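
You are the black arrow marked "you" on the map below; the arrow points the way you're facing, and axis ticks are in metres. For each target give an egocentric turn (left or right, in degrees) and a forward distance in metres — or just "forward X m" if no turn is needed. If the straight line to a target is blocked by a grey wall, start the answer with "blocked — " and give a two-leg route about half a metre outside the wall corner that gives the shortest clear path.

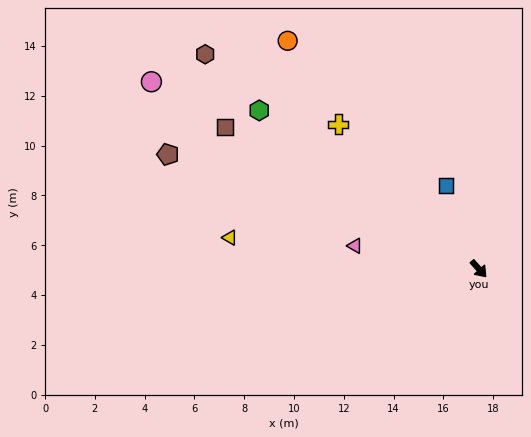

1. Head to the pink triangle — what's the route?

turn right 142°, forward 5.1 m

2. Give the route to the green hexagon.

turn right 168°, forward 10.9 m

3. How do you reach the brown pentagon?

turn right 152°, forward 13.3 m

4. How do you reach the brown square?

turn right 161°, forward 11.7 m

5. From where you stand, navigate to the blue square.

turn left 160°, forward 3.6 m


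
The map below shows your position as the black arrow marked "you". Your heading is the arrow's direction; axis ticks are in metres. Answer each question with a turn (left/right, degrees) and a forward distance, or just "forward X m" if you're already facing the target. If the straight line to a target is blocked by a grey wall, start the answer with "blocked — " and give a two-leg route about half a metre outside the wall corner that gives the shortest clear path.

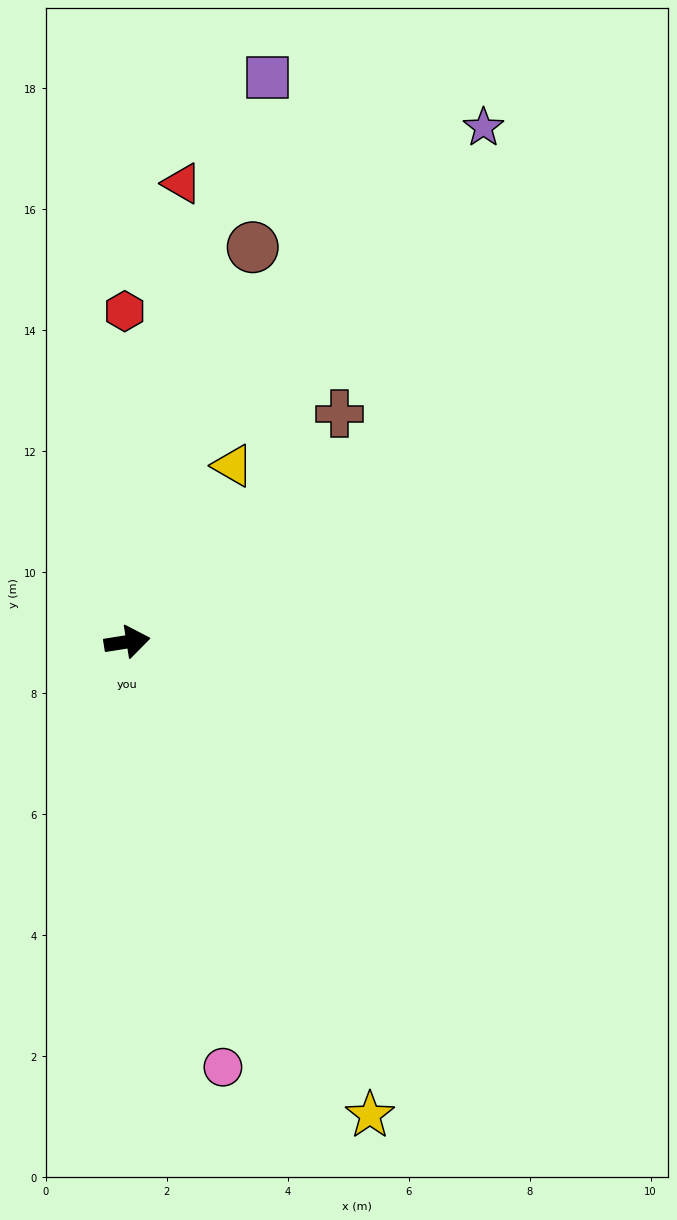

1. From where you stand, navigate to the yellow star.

turn right 72°, forward 8.8 m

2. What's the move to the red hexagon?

turn left 81°, forward 5.5 m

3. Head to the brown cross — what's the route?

turn left 38°, forward 5.2 m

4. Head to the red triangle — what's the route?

turn left 74°, forward 7.6 m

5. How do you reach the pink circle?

turn right 86°, forward 7.2 m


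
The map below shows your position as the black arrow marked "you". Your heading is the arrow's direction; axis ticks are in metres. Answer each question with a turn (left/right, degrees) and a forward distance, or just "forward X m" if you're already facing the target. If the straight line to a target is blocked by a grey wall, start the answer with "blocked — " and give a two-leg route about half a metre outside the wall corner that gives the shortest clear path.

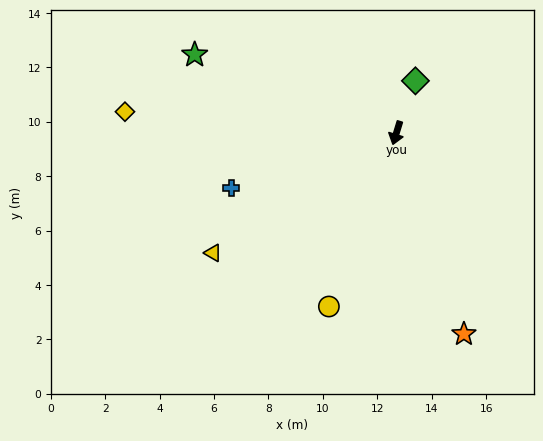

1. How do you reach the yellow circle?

turn right 4°, forward 6.8 m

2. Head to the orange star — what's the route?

turn left 36°, forward 7.8 m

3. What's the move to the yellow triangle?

turn right 40°, forward 8.1 m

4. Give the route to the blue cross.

turn right 55°, forward 6.4 m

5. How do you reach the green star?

turn right 94°, forward 8.0 m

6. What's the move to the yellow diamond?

turn right 77°, forward 10.0 m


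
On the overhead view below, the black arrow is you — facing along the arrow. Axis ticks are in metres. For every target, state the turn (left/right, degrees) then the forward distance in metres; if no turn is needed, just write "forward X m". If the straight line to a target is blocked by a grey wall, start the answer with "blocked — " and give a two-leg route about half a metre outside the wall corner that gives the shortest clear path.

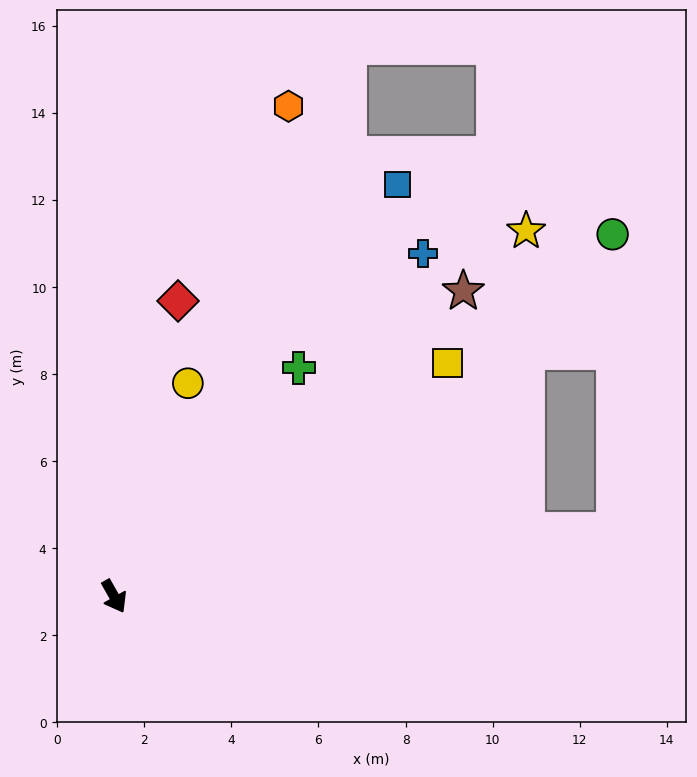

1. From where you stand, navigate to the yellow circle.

turn left 131°, forward 5.2 m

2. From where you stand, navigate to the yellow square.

turn left 96°, forward 9.3 m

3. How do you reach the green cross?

turn left 112°, forward 6.8 m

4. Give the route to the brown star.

turn left 102°, forward 10.7 m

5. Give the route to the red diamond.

turn left 138°, forward 6.9 m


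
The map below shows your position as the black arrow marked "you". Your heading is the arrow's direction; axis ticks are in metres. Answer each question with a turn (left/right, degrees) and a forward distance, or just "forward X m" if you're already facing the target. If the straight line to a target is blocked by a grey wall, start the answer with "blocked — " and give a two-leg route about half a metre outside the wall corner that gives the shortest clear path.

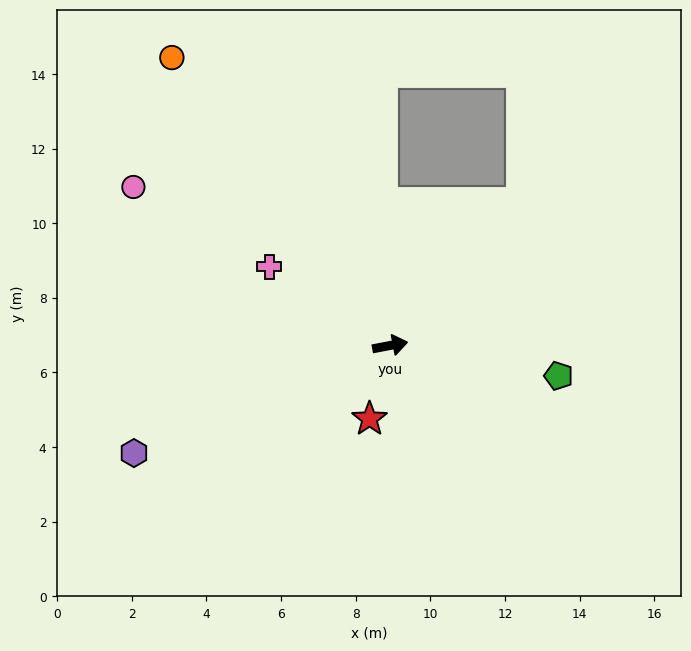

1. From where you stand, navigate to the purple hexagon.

turn right 168°, forward 7.4 m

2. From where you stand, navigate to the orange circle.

turn left 116°, forward 9.7 m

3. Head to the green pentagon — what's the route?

turn right 21°, forward 4.6 m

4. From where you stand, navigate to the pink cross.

turn left 136°, forward 3.9 m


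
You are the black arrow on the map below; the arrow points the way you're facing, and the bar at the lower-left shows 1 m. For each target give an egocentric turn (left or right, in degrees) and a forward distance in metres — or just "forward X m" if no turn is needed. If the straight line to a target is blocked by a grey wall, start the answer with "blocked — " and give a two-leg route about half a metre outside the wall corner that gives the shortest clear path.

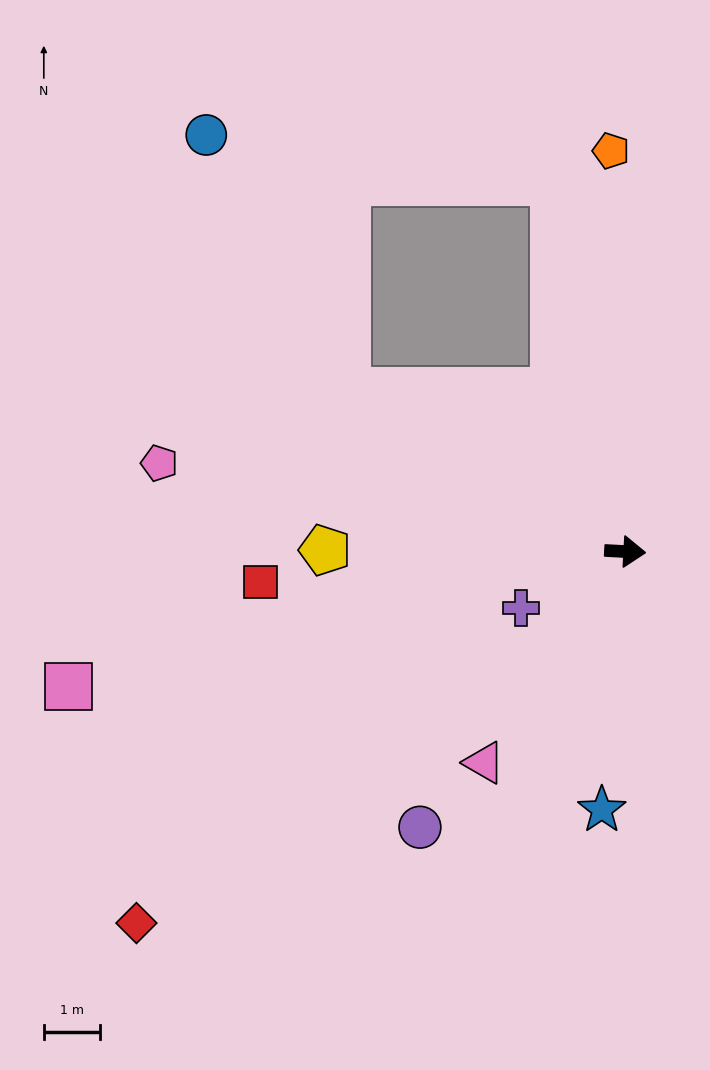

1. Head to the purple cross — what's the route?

turn right 148°, forward 2.1 m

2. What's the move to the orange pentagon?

turn left 95°, forward 7.1 m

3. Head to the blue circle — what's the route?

blocked — turn left 153°, forward 5.7 m, then turn right 31°, forward 5.2 m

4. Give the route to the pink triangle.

turn right 121°, forward 4.5 m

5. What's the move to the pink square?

turn right 163°, forward 10.2 m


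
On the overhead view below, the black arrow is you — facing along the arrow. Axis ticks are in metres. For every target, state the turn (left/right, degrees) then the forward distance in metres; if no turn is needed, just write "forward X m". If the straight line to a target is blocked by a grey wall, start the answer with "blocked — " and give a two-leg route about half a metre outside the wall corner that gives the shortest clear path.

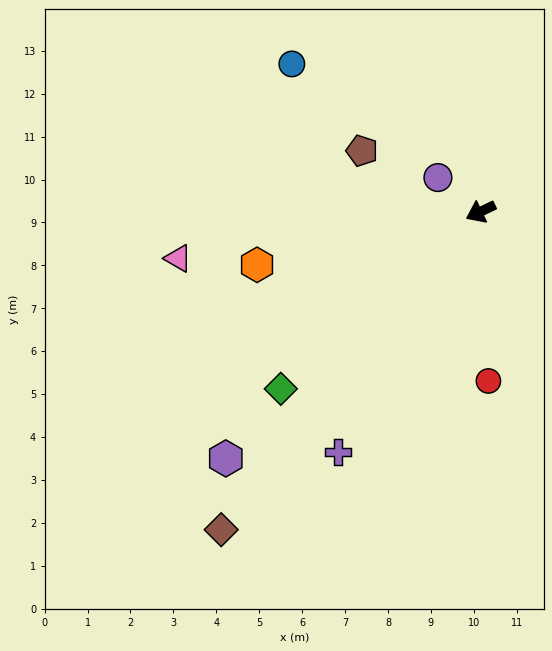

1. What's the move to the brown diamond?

turn left 25°, forward 9.6 m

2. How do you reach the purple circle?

turn right 64°, forward 1.3 m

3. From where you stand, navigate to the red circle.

turn left 67°, forward 4.0 m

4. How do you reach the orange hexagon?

turn right 12°, forward 5.4 m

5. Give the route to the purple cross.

turn left 34°, forward 6.5 m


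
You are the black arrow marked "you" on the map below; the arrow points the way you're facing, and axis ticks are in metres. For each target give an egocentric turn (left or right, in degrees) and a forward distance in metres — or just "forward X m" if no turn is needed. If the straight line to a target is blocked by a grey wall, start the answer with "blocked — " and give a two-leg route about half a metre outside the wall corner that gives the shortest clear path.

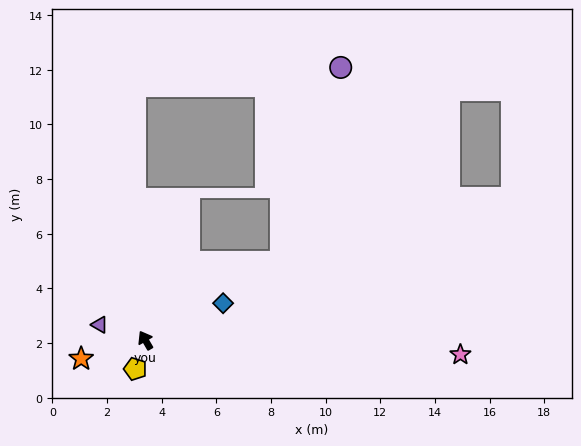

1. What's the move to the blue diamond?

turn right 95°, forward 3.1 m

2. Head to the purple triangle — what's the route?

turn left 41°, forward 1.8 m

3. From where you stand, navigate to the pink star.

turn right 123°, forward 11.5 m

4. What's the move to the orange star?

turn left 76°, forward 2.4 m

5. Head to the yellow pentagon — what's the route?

turn left 130°, forward 1.1 m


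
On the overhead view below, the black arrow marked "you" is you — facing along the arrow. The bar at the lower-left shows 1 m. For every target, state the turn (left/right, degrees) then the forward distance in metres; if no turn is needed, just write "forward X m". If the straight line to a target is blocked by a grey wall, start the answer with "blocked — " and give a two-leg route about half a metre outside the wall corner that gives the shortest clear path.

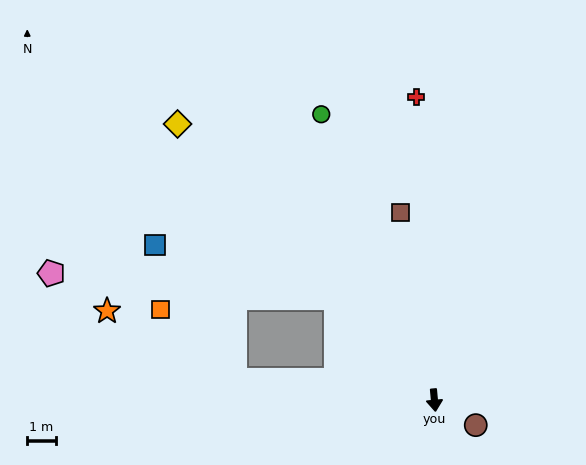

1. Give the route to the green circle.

turn right 164°, forward 10.8 m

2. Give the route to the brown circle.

turn left 54°, forward 1.7 m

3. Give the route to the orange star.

blocked — turn right 101°, forward 7.0 m, then turn right 22°, forward 5.1 m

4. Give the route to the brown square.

turn right 175°, forward 6.7 m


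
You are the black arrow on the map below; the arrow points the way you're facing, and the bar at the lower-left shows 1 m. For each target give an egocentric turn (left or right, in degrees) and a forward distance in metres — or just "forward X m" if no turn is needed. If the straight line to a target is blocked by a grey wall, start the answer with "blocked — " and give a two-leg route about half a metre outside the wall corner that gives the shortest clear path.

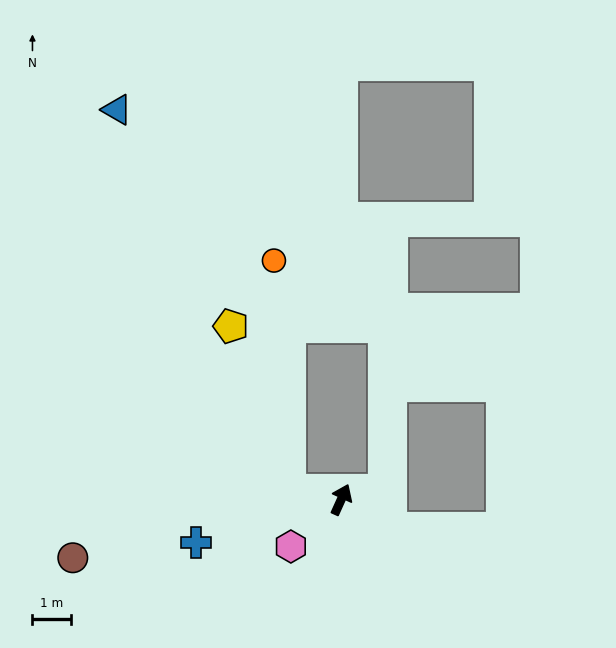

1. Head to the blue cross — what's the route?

turn left 131°, forward 4.0 m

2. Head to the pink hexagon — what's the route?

turn left 157°, forward 1.8 m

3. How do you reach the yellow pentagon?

blocked — turn left 104°, forward 1.4 m, then turn right 60°, forward 4.6 m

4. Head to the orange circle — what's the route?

blocked — turn left 104°, forward 1.4 m, then turn right 76°, forward 6.0 m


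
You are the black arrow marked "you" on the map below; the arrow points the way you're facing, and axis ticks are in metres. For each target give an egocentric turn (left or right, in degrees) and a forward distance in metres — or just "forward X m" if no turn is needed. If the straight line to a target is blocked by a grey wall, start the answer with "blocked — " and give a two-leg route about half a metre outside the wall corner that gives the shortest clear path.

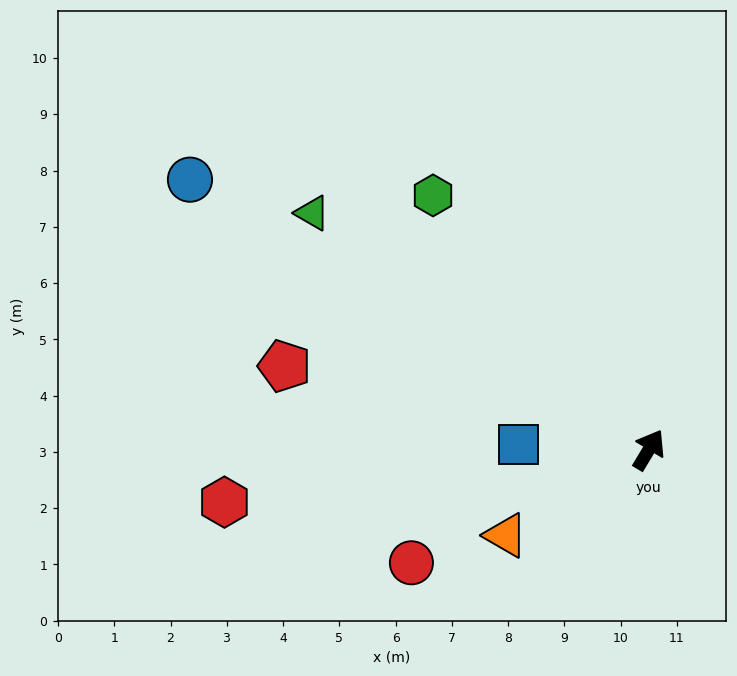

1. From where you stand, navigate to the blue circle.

turn left 91°, forward 9.5 m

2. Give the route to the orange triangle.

turn left 152°, forward 3.0 m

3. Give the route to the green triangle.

turn left 86°, forward 7.3 m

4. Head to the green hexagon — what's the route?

turn left 71°, forward 5.9 m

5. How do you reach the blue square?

turn left 119°, forward 2.3 m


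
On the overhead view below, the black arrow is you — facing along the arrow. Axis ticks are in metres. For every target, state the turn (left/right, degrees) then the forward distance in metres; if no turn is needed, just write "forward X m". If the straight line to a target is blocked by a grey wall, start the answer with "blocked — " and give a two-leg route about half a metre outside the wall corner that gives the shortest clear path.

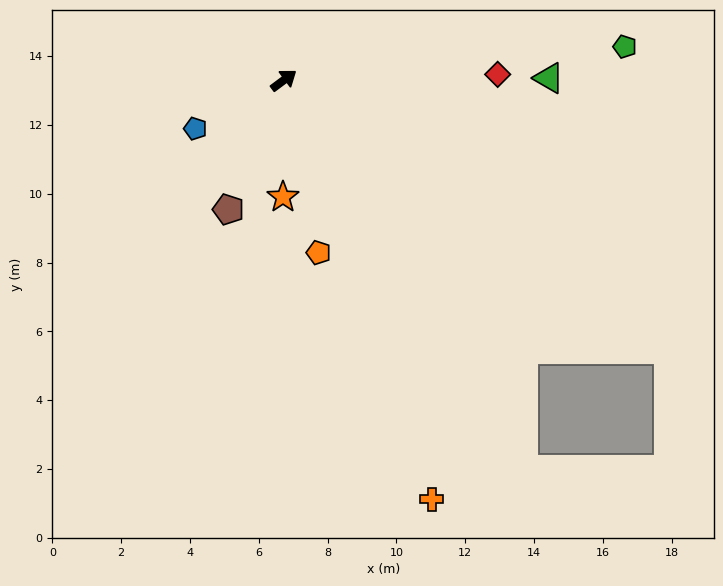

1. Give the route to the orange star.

turn right 127°, forward 3.4 m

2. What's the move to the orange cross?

turn right 107°, forward 12.9 m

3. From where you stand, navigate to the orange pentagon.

turn right 115°, forward 5.1 m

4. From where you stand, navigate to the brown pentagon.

turn right 150°, forward 4.1 m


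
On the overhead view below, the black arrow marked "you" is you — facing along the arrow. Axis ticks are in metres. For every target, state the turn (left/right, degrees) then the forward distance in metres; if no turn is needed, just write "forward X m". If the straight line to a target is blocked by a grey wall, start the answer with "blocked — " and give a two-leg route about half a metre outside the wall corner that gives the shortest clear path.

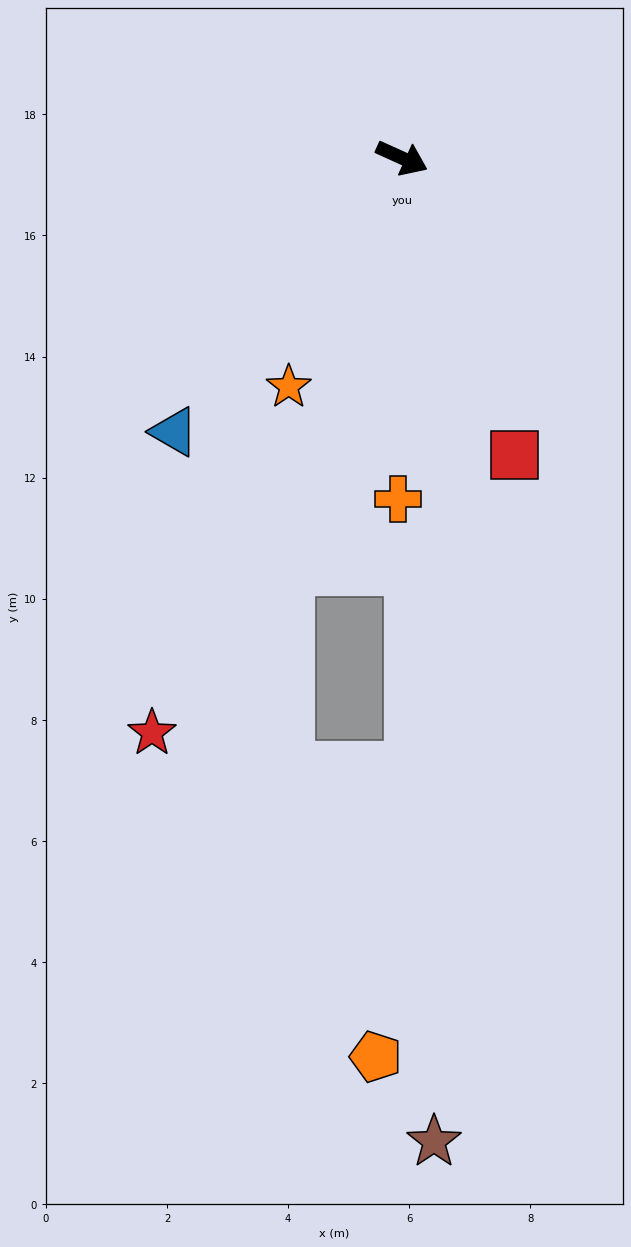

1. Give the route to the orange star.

turn right 92°, forward 4.2 m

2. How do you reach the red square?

turn right 45°, forward 5.2 m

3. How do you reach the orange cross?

turn right 66°, forward 5.6 m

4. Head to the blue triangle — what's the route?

turn right 105°, forward 5.9 m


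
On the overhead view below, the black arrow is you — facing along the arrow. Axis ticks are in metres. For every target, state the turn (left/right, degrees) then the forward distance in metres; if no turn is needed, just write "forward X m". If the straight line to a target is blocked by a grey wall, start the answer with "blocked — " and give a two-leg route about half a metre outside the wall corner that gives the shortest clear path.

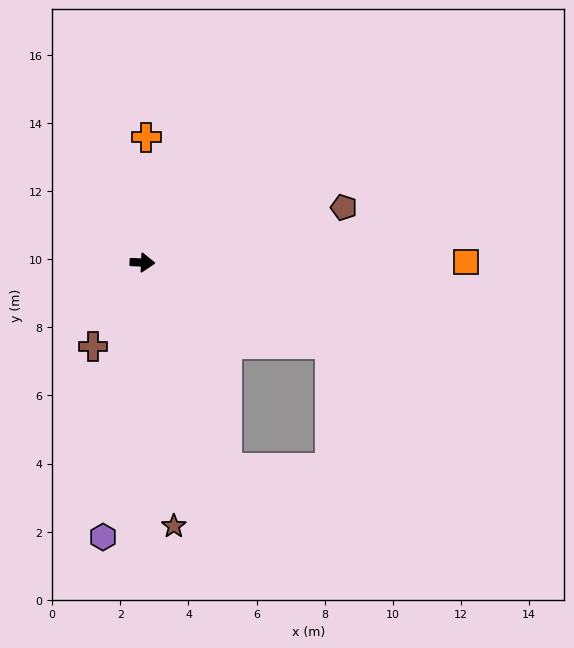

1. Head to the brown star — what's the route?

turn right 81°, forward 7.8 m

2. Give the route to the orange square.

turn left 3°, forward 9.5 m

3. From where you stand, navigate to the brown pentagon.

turn left 18°, forward 6.1 m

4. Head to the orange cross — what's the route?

turn left 91°, forward 3.7 m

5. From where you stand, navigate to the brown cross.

turn right 118°, forward 2.9 m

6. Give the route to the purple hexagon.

turn right 96°, forward 8.1 m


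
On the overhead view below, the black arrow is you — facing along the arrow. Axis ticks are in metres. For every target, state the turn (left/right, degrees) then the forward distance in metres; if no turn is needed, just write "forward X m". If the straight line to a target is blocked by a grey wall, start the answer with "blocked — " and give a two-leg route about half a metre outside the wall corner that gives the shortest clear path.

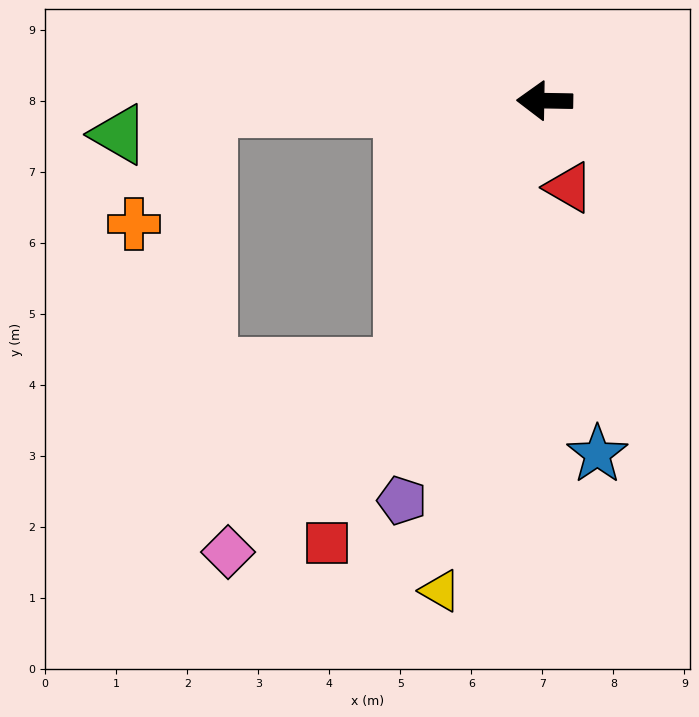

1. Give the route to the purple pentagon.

turn left 71°, forward 6.0 m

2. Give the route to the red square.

turn left 65°, forward 6.9 m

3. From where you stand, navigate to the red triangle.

turn left 107°, forward 1.3 m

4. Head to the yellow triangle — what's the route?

turn left 79°, forward 7.1 m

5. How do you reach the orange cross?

blocked — forward 4.7 m, then turn left 59°, forward 2.0 m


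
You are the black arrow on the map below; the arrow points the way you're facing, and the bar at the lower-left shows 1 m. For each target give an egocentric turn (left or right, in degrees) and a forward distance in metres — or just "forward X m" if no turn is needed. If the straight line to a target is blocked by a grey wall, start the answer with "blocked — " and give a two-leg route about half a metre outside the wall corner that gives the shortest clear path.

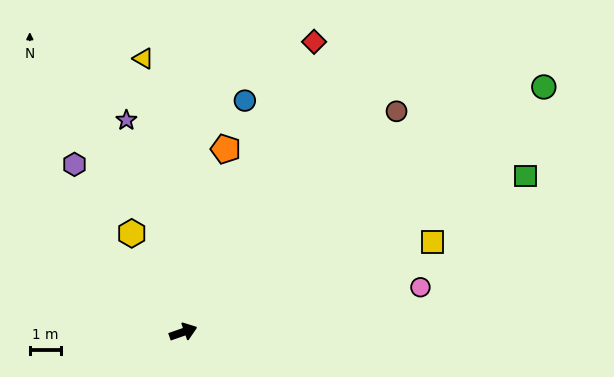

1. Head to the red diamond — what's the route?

turn left 46°, forward 10.1 m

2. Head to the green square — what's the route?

turn left 5°, forward 11.9 m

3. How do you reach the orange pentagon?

turn left 58°, forward 6.0 m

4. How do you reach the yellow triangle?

turn left 79°, forward 8.8 m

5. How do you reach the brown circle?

turn left 27°, forward 9.7 m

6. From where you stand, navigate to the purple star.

turn left 86°, forward 7.0 m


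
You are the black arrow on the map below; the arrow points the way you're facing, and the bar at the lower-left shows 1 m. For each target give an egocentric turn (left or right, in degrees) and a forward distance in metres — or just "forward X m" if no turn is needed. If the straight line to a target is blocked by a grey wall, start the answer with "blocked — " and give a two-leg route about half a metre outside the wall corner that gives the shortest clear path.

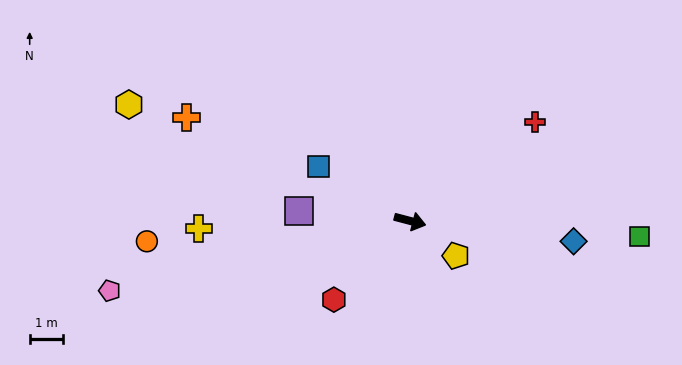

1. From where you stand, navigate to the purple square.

turn right 170°, forward 3.3 m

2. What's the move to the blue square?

turn left 164°, forward 3.2 m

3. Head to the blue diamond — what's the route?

turn left 8°, forward 4.9 m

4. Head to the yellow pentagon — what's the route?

turn right 22°, forward 1.7 m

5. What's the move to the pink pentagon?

turn right 152°, forward 9.1 m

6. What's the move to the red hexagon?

turn right 119°, forward 3.2 m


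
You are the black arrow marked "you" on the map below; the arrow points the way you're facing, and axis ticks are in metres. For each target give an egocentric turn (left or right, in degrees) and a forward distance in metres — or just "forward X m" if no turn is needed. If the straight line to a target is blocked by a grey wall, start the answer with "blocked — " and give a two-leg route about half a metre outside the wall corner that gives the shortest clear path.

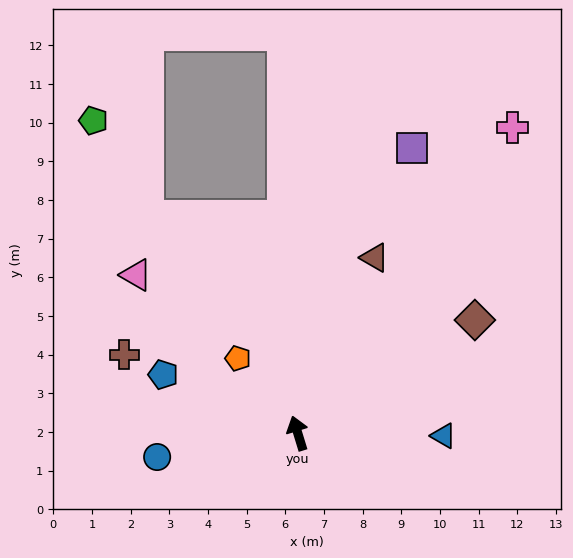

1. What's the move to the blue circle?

turn left 83°, forward 3.7 m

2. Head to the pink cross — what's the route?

turn right 52°, forward 9.7 m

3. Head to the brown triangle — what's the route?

turn right 41°, forward 5.0 m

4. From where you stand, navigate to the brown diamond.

turn right 74°, forward 5.4 m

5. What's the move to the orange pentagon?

turn left 22°, forward 2.5 m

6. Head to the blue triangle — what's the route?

turn right 108°, forward 3.8 m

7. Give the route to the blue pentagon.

turn left 49°, forward 3.8 m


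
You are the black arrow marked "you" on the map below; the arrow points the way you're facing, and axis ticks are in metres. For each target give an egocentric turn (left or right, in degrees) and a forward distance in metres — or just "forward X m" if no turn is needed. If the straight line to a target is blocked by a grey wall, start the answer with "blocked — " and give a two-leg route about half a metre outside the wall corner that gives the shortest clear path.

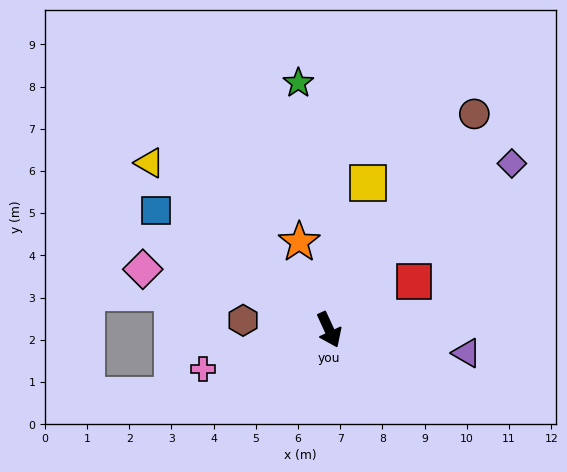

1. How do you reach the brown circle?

turn left 121°, forward 6.2 m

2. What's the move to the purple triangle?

turn left 56°, forward 3.3 m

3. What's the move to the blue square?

turn right 149°, forward 5.0 m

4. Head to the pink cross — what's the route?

turn right 98°, forward 3.1 m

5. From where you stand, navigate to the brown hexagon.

turn right 121°, forward 2.1 m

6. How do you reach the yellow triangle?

turn right 158°, forward 5.8 m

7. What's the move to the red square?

turn left 95°, forward 2.3 m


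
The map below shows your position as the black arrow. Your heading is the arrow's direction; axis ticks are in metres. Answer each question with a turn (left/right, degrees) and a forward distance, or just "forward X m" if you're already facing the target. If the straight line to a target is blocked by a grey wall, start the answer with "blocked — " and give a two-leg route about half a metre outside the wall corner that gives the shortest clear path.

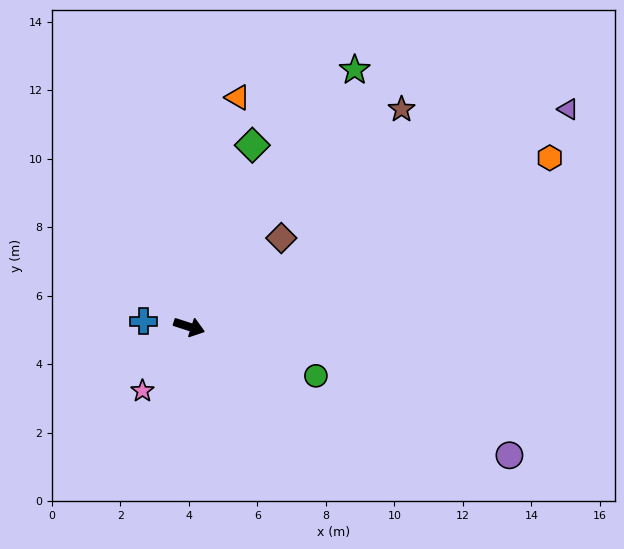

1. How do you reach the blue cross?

turn right 169°, forward 1.3 m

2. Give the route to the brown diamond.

turn left 62°, forward 3.7 m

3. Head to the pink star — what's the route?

turn right 108°, forward 2.3 m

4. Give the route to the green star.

turn left 75°, forward 8.9 m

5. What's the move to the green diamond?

turn left 89°, forward 5.6 m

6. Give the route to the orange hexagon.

turn left 43°, forward 11.6 m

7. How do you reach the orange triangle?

turn left 96°, forward 6.8 m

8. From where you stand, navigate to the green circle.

turn right 3°, forward 4.0 m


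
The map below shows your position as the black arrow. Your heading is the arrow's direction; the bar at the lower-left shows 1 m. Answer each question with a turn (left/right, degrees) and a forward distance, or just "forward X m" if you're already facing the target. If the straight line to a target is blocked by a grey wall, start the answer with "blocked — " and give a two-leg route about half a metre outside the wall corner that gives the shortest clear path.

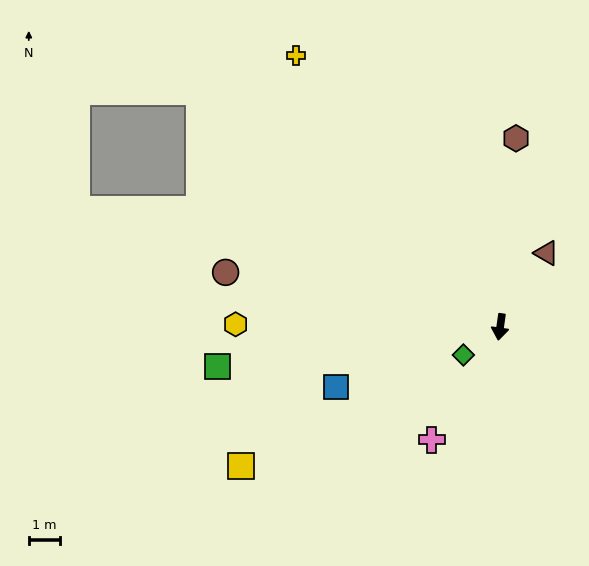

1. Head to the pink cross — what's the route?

turn right 23°, forward 4.3 m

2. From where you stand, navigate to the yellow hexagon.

turn right 82°, forward 8.5 m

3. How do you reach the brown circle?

turn right 93°, forward 9.0 m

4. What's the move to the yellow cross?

turn right 135°, forward 11.0 m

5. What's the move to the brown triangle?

turn left 156°, forward 2.8 m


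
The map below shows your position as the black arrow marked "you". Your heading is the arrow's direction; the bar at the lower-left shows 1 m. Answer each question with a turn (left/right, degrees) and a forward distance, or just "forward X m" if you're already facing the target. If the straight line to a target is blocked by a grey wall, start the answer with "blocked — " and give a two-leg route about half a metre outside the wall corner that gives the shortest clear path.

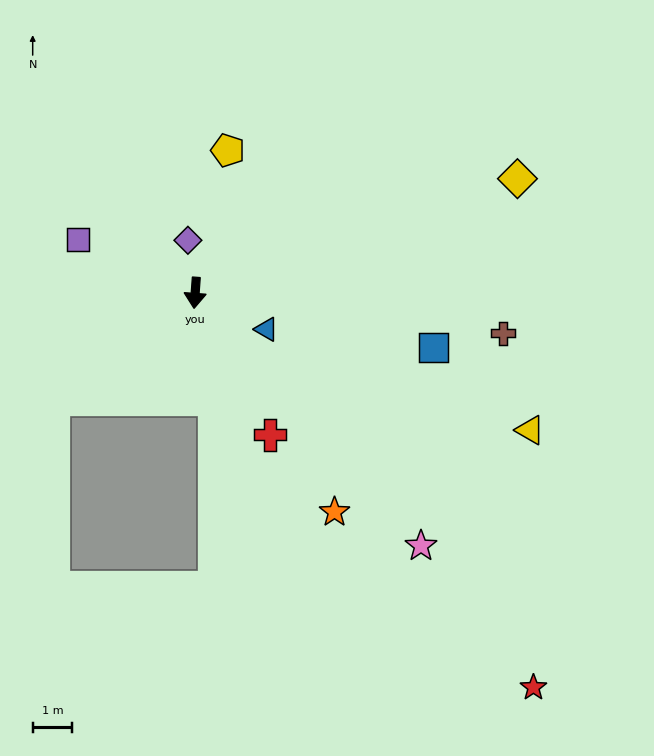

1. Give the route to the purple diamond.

turn right 168°, forward 1.3 m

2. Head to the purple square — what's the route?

turn right 110°, forward 3.3 m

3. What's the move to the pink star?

turn left 46°, forward 8.6 m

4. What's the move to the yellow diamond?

turn left 114°, forward 8.7 m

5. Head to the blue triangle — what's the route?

turn left 67°, forward 2.0 m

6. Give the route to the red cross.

turn left 32°, forward 4.1 m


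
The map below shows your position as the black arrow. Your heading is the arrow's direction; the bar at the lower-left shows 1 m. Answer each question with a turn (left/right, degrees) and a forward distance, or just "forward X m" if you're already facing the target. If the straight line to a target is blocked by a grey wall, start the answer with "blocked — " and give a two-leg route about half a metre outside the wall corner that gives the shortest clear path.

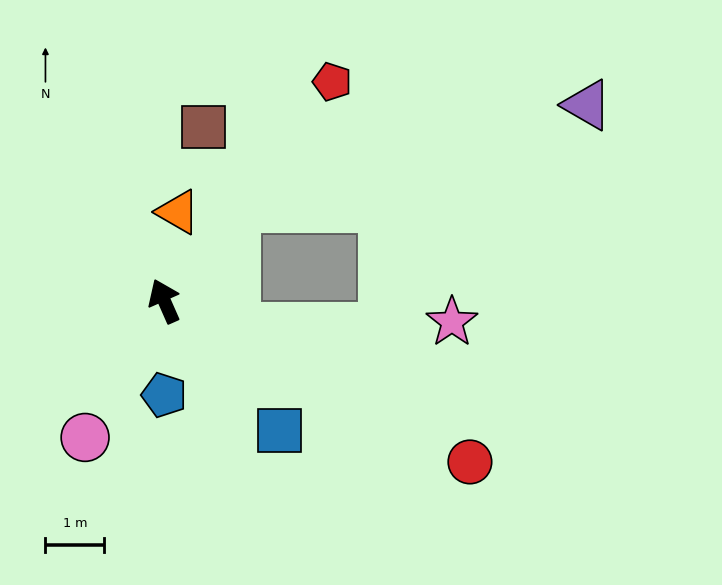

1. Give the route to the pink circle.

turn left 126°, forward 2.7 m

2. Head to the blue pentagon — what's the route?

turn left 156°, forward 1.6 m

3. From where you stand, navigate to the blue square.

turn right 162°, forward 2.9 m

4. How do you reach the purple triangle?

blocked — turn right 61°, forward 2.0 m, then turn right 37°, forward 6.2 m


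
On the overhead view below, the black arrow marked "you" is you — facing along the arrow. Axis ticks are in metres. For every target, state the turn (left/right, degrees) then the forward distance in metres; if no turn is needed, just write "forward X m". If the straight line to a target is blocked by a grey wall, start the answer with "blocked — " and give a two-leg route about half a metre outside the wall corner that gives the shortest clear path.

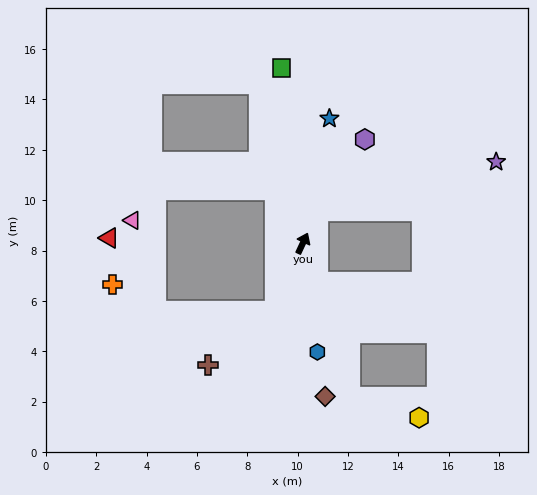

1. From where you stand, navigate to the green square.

turn left 32°, forward 7.0 m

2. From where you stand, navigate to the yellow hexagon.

blocked — turn right 138°, forward 6.4 m, then turn left 56°, forward 2.9 m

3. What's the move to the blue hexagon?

turn right 147°, forward 4.4 m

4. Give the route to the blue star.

turn left 13°, forward 5.1 m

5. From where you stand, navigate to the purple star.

blocked — forward 1.4 m, then turn right 50°, forward 7.4 m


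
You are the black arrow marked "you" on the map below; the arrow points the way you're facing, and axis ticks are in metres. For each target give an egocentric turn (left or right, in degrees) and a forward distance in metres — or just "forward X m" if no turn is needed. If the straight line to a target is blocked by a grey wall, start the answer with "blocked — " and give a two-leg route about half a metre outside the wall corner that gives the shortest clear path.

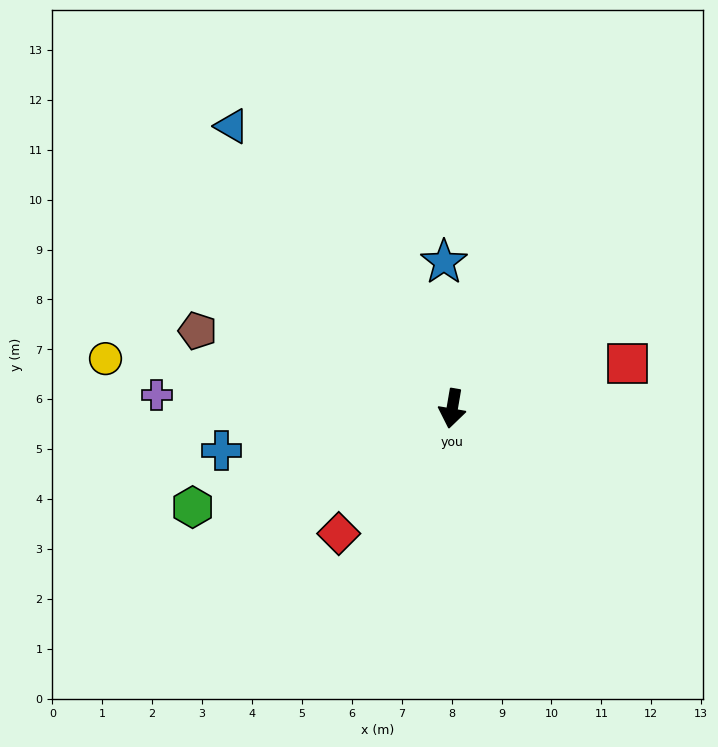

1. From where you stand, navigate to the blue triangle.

turn right 132°, forward 7.2 m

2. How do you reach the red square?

turn left 114°, forward 3.6 m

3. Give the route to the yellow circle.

turn right 88°, forward 7.0 m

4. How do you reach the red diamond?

turn right 33°, forward 3.4 m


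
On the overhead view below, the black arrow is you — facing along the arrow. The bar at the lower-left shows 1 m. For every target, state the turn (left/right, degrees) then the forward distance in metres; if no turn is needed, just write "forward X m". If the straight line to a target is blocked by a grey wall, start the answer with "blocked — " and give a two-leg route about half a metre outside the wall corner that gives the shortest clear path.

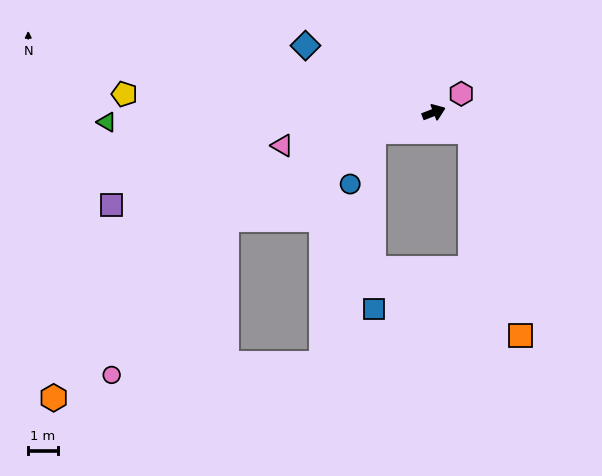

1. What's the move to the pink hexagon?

turn left 13°, forward 1.1 m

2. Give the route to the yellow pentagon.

turn left 156°, forward 10.4 m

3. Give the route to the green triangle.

turn left 161°, forward 11.0 m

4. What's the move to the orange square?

blocked — turn right 49°, forward 1.4 m, then turn right 48°, forward 7.1 m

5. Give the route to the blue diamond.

turn left 131°, forward 4.9 m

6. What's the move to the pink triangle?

turn left 171°, forward 5.2 m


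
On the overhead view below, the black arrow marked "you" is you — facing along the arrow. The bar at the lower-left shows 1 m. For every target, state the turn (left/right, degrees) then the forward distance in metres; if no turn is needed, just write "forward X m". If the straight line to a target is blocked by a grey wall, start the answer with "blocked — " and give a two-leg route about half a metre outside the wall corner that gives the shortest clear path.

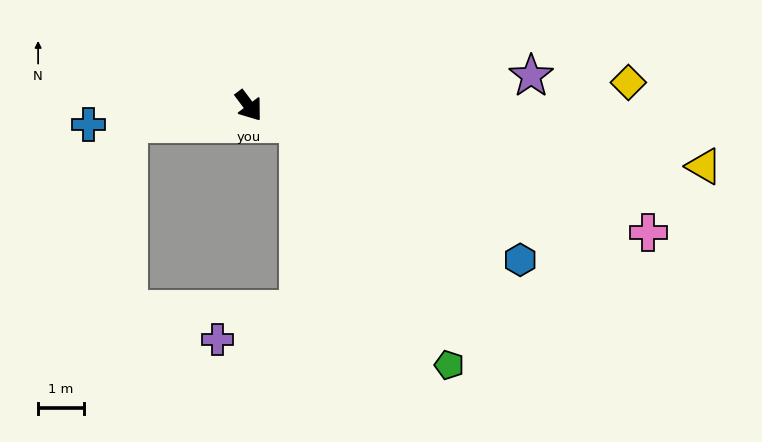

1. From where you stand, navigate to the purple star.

turn left 59°, forward 6.2 m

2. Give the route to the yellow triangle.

turn left 45°, forward 10.0 m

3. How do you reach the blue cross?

turn right 120°, forward 3.5 m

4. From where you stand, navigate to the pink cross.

turn left 35°, forward 9.1 m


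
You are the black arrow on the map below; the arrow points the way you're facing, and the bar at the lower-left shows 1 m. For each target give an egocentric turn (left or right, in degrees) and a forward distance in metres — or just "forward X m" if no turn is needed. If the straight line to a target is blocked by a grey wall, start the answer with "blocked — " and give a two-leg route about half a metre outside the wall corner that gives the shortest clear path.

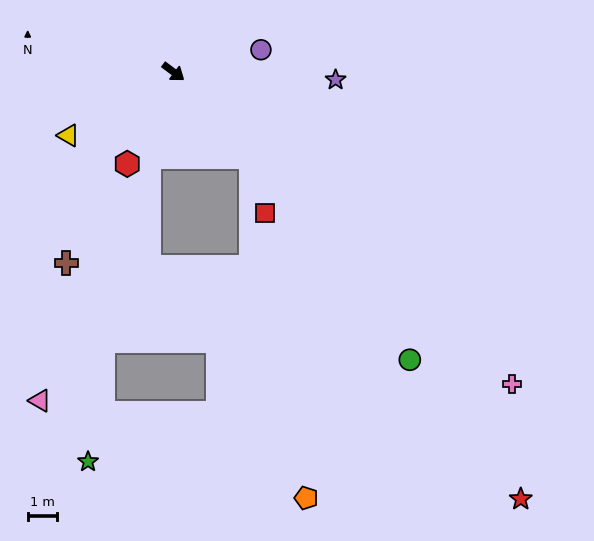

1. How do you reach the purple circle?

turn left 51°, forward 3.1 m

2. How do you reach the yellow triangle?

turn right 112°, forward 4.2 m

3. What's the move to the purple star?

turn left 34°, forward 5.6 m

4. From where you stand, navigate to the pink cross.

turn right 6°, forward 15.9 m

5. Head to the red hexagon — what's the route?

turn right 80°, forward 3.6 m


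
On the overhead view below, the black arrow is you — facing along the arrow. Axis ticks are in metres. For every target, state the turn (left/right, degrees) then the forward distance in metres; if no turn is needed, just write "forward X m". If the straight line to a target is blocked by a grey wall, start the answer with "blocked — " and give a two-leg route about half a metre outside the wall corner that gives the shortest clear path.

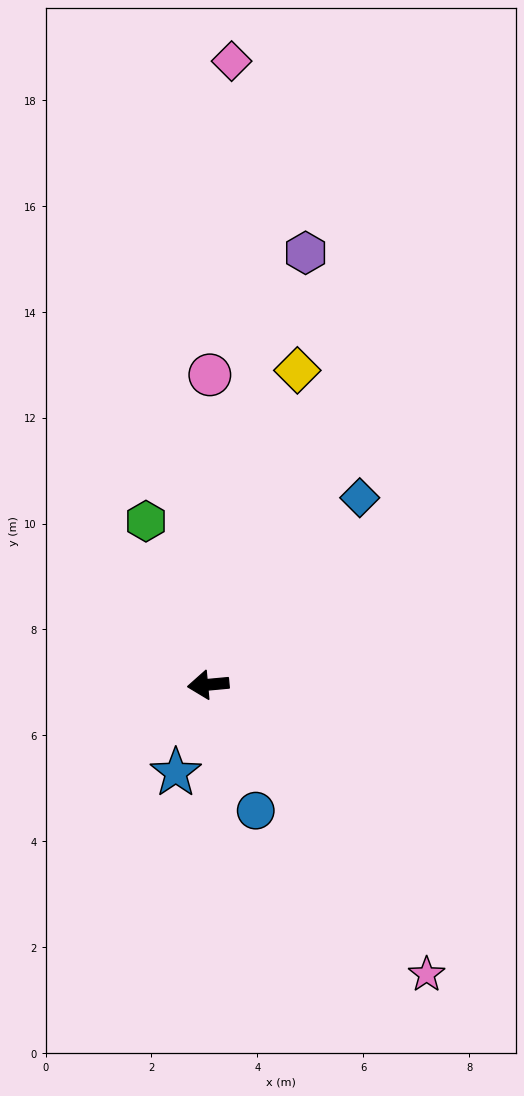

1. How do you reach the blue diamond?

turn right 134°, forward 4.5 m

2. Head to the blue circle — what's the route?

turn left 105°, forward 2.5 m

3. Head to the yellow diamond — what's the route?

turn right 111°, forward 6.2 m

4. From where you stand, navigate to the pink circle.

turn right 96°, forward 5.9 m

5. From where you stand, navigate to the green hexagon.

turn right 74°, forward 3.3 m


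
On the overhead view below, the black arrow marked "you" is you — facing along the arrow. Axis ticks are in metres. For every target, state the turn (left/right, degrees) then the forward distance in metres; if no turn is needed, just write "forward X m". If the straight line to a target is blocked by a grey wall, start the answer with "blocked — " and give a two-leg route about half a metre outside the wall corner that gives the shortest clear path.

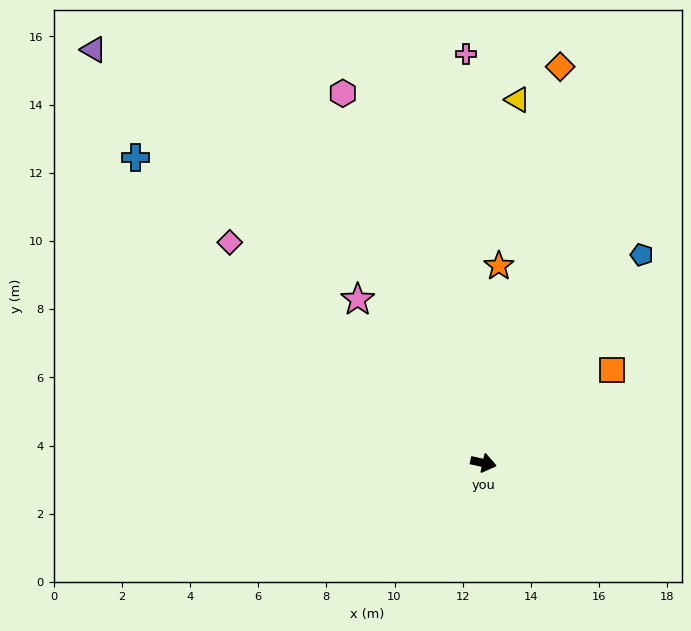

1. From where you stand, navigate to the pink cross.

turn left 105°, forward 12.0 m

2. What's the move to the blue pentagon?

turn left 65°, forward 7.7 m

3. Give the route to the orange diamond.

turn left 92°, forward 11.8 m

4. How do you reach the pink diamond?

turn left 151°, forward 9.9 m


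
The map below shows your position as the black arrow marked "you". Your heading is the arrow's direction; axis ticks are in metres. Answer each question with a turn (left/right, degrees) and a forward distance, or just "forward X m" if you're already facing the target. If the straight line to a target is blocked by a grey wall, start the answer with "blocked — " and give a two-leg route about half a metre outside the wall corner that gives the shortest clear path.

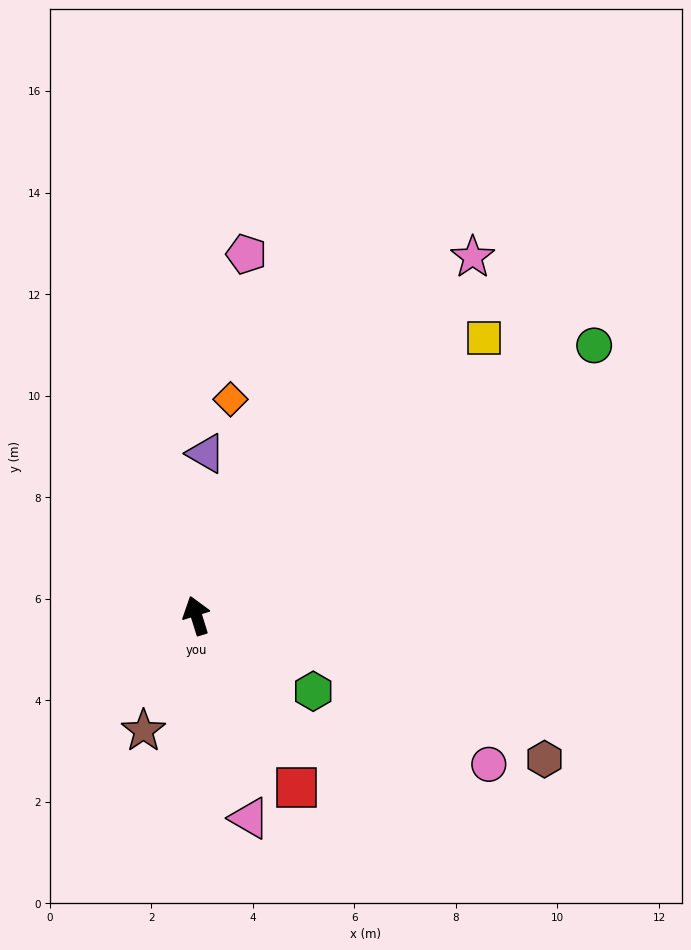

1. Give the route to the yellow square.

turn right 63°, forward 7.9 m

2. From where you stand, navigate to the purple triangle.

turn right 21°, forward 3.2 m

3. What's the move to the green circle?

turn right 73°, forward 9.5 m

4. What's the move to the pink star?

turn right 55°, forward 8.9 m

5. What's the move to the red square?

turn right 167°, forward 3.9 m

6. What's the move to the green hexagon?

turn right 140°, forward 2.7 m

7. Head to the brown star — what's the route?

turn left 138°, forward 2.5 m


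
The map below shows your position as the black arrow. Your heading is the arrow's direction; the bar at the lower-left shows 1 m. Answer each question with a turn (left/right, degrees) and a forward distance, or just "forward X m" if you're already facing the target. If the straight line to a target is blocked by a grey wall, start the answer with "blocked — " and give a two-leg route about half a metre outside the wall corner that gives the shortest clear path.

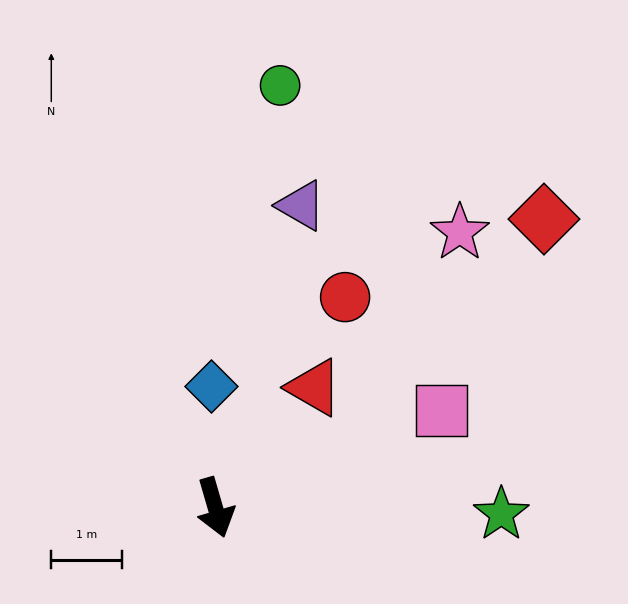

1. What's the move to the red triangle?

turn left 124°, forward 2.2 m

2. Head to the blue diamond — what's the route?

turn left 166°, forward 1.7 m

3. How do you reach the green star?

turn left 73°, forward 4.0 m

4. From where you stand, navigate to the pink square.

turn left 97°, forward 3.5 m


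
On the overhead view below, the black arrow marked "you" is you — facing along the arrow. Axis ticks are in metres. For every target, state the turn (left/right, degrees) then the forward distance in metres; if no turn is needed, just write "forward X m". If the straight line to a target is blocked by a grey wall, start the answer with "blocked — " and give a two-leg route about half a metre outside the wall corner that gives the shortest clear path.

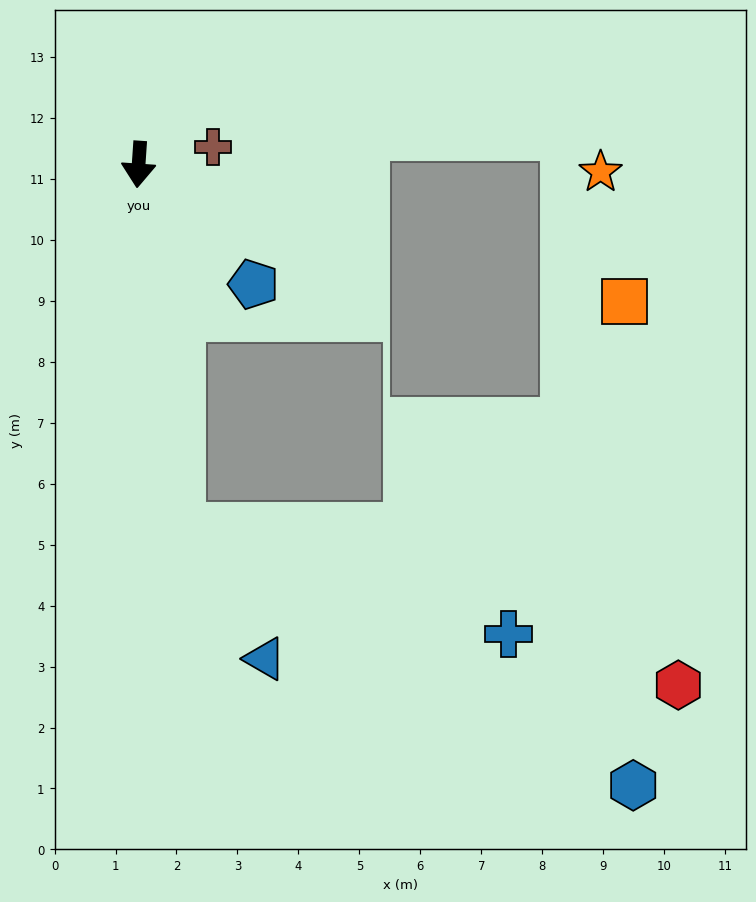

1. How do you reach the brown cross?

turn left 107°, forward 1.3 m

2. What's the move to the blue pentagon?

turn left 48°, forward 2.7 m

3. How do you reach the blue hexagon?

blocked — turn left 10°, forward 6.0 m, then turn left 54°, forward 8.5 m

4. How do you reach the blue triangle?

blocked — turn left 10°, forward 6.0 m, then turn left 27°, forward 2.6 m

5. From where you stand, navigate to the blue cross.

blocked — turn left 10°, forward 6.0 m, then turn left 66°, forward 5.7 m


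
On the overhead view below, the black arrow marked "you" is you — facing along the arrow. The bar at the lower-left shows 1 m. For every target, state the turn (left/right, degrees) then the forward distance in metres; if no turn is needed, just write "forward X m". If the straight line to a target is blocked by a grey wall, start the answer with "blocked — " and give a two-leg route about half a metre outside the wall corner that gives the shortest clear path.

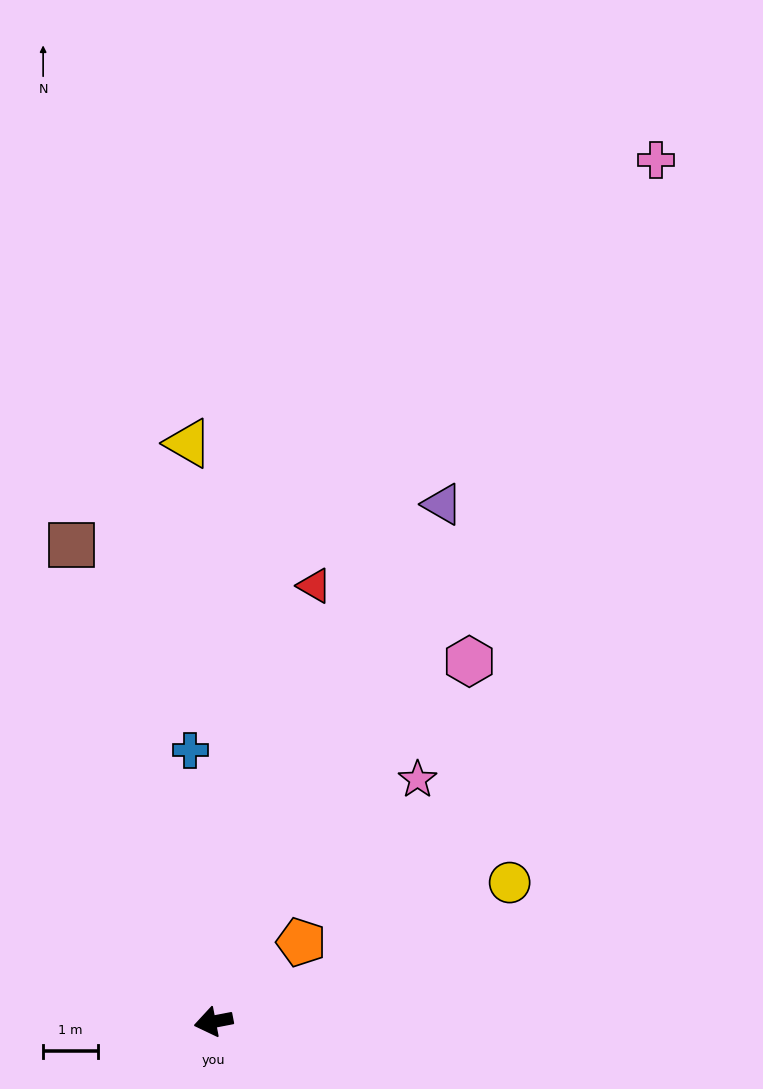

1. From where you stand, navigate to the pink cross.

turn right 128°, forward 17.6 m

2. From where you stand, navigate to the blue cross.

turn right 96°, forward 5.0 m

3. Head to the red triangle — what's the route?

turn right 114°, forward 8.1 m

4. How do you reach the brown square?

turn right 84°, forward 9.1 m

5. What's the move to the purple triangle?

turn right 125°, forward 10.3 m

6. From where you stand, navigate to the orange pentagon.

turn right 149°, forward 2.2 m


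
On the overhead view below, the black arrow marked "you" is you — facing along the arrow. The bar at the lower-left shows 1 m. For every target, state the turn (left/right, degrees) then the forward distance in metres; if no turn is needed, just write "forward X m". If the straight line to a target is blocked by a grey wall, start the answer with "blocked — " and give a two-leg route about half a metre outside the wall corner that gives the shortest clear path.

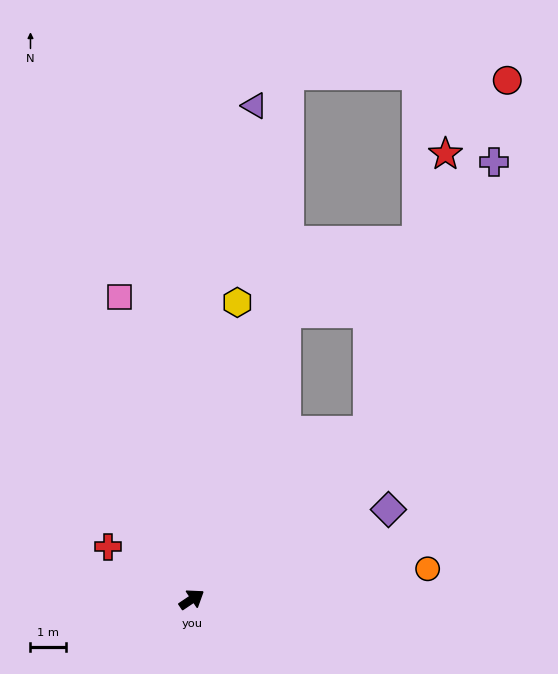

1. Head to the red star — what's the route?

blocked — turn left 10°, forward 6.9 m, then turn left 30°, forward 8.1 m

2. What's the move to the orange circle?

turn right 27°, forward 6.7 m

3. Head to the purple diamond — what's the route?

turn right 9°, forward 6.1 m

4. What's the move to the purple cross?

blocked — turn left 10°, forward 6.9 m, then turn left 21°, forward 8.4 m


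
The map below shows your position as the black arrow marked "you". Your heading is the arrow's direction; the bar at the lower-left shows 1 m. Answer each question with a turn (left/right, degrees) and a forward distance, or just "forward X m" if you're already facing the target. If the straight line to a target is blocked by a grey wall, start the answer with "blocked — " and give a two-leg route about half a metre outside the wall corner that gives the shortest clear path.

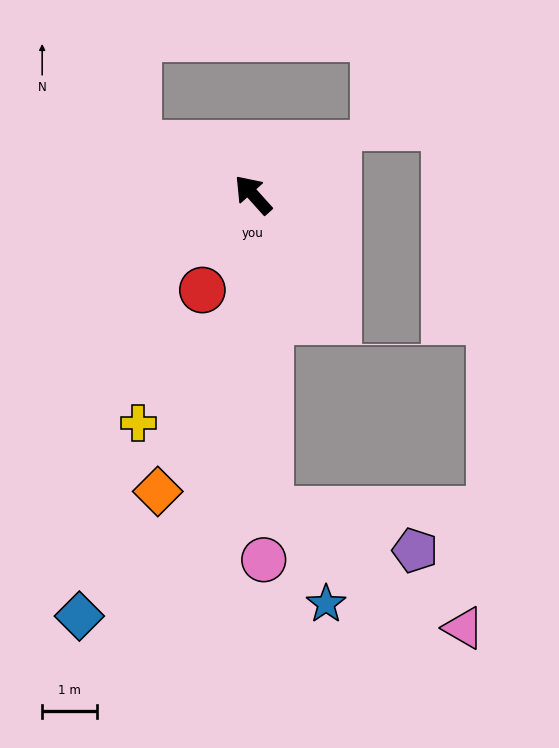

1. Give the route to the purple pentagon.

blocked — turn left 141°, forward 5.8 m, then turn left 71°, forward 2.8 m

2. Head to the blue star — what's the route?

blocked — turn left 141°, forward 5.8 m, then turn left 28°, forward 2.0 m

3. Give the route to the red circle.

turn left 110°, forward 2.0 m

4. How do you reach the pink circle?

turn left 140°, forward 6.7 m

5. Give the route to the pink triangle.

blocked — turn left 141°, forward 5.8 m, then turn left 55°, forward 4.2 m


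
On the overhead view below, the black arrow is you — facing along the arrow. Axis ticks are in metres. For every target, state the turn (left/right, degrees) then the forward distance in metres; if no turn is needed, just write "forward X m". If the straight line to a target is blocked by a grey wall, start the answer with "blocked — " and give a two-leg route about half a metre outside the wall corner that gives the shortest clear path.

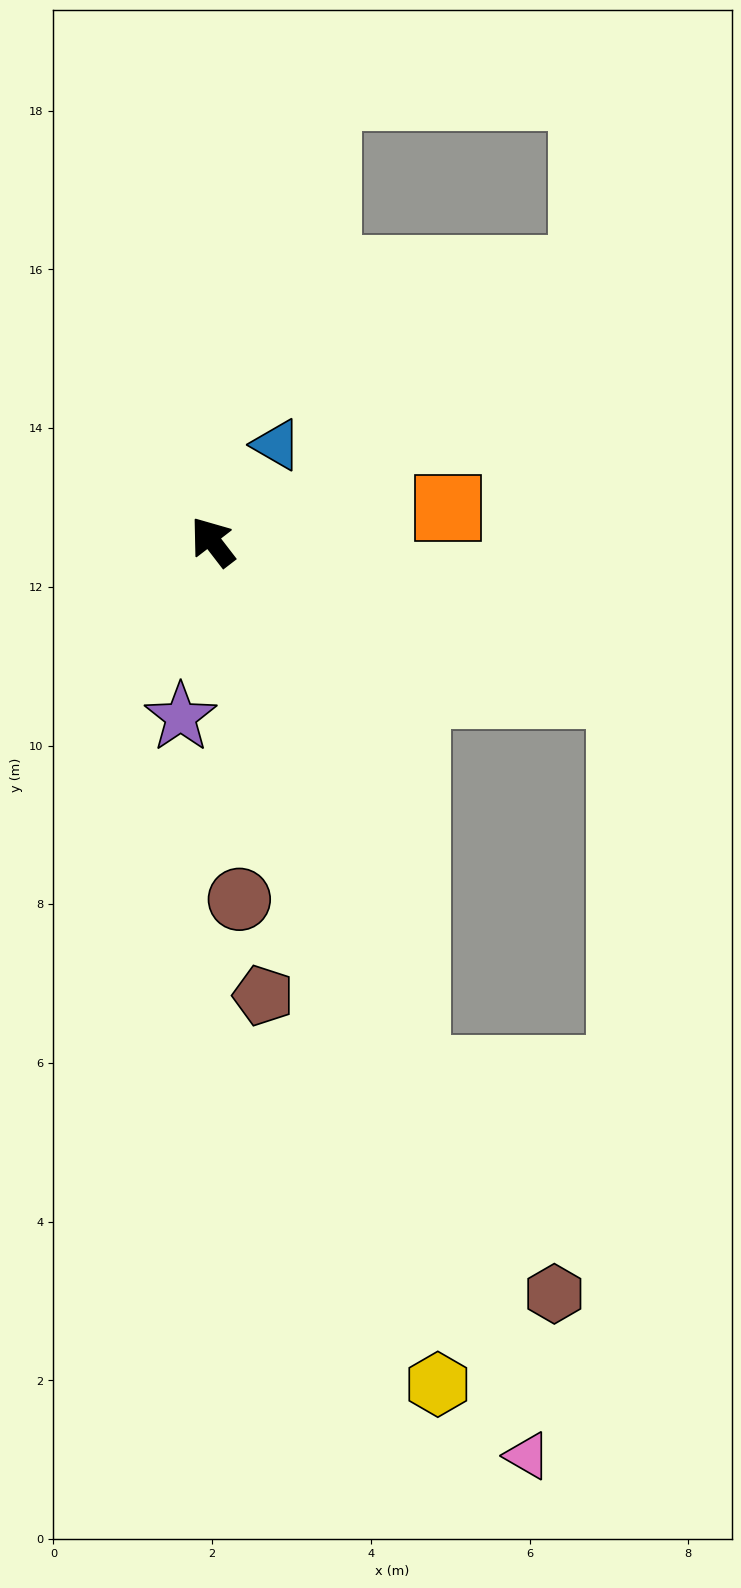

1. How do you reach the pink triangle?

turn left 161°, forward 12.2 m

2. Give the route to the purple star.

turn left 132°, forward 2.2 m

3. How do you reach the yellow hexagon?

turn left 157°, forward 11.0 m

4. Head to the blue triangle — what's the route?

turn right 71°, forward 1.5 m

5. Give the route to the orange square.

turn right 119°, forward 3.0 m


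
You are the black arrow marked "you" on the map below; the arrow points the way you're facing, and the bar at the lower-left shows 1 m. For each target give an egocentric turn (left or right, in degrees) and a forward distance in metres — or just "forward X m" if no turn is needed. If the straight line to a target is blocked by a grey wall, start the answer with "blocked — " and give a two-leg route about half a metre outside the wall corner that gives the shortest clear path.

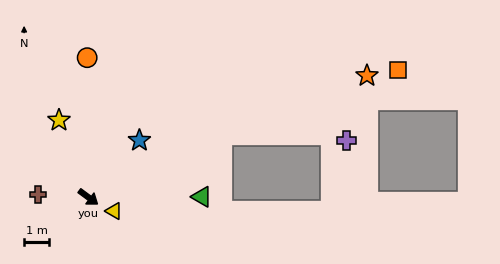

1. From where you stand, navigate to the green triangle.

turn left 37°, forward 4.5 m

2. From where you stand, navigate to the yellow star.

turn left 147°, forward 3.3 m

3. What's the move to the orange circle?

turn left 127°, forward 5.6 m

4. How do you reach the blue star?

turn left 85°, forward 3.0 m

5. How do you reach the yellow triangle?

turn left 8°, forward 1.2 m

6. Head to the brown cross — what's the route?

turn right 147°, forward 2.0 m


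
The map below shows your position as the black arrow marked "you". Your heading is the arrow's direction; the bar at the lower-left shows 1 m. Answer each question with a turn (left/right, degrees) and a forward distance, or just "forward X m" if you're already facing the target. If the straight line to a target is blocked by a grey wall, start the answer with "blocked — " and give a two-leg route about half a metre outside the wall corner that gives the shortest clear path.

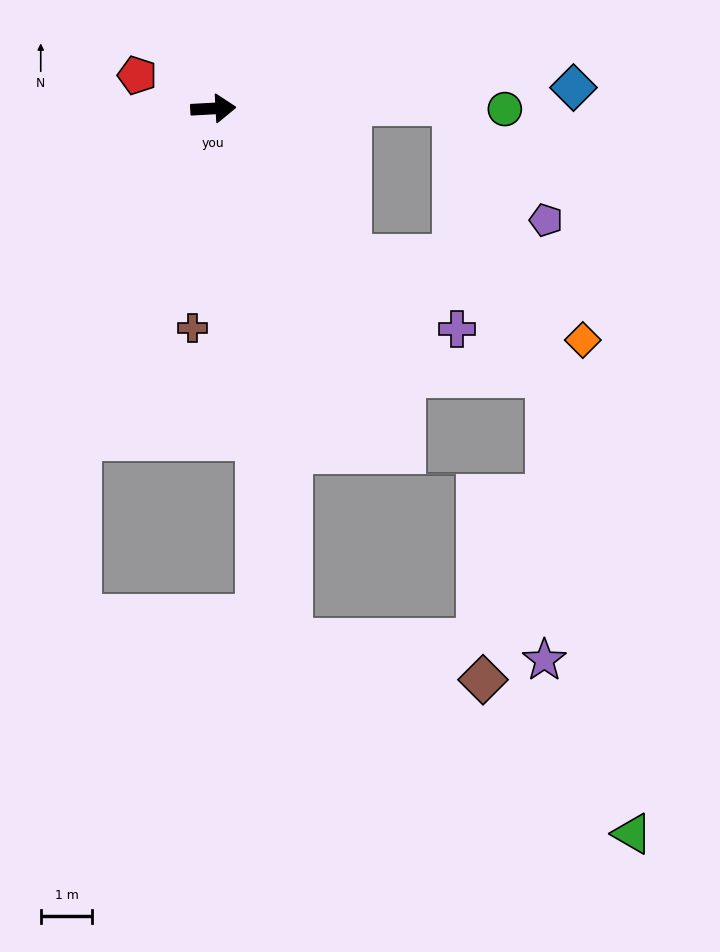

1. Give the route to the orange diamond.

blocked — turn right 50°, forward 3.9 m, then turn left 27°, forward 4.8 m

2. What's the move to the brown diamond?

blocked — turn right 85°, forward 10.4 m, then turn left 70°, forward 3.8 m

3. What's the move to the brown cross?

turn right 99°, forward 4.3 m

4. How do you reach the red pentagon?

turn left 153°, forward 1.6 m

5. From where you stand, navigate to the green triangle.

blocked — turn right 85°, forward 10.4 m, then turn left 52°, forward 7.6 m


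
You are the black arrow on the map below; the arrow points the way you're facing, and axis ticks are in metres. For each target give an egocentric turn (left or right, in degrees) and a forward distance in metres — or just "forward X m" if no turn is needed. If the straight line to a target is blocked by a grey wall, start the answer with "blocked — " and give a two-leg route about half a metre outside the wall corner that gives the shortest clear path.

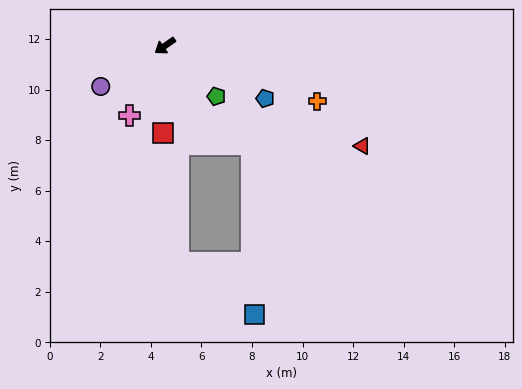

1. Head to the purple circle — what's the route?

turn right 3°, forward 3.0 m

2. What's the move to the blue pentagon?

turn left 117°, forward 4.5 m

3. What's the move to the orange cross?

turn left 125°, forward 6.4 m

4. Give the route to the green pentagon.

turn left 101°, forward 2.9 m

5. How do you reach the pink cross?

turn left 28°, forward 3.1 m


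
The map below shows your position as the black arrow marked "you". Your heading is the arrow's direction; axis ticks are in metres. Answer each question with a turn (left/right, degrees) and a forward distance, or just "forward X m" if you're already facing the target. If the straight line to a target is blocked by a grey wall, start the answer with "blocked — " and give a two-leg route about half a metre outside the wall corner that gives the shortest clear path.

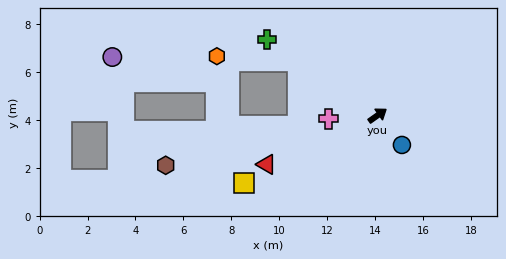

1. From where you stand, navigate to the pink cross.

turn left 149°, forward 2.1 m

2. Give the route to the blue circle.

turn right 86°, forward 1.6 m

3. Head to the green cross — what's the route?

turn left 110°, forward 5.6 m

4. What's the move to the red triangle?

turn left 169°, forward 5.1 m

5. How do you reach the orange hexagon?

blocked — turn left 110°, forward 4.0 m, then turn left 31°, forward 3.4 m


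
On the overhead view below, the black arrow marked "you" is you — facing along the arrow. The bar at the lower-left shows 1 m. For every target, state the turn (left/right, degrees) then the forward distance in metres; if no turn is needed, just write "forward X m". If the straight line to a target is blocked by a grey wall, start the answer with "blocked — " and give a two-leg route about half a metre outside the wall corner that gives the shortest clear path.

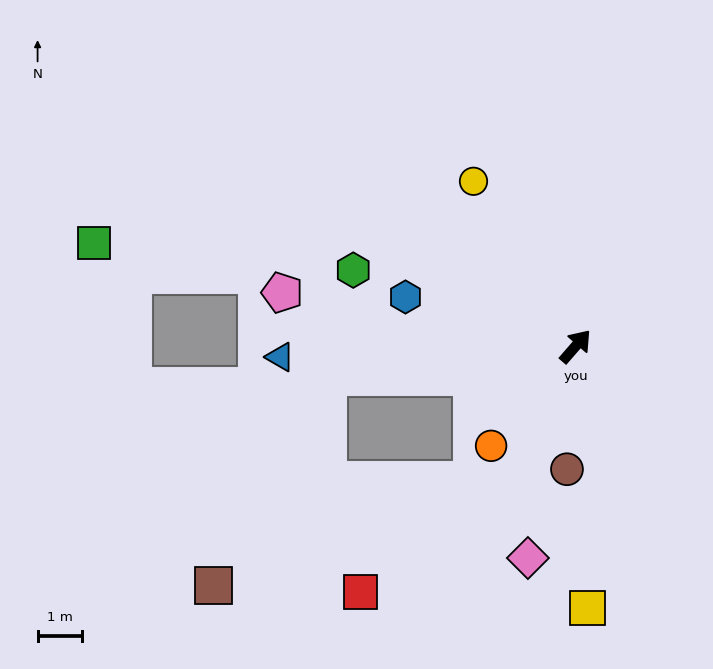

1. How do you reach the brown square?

blocked — turn left 138°, forward 5.6 m, then turn left 54°, forward 5.3 m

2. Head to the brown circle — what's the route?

turn right 143°, forward 2.8 m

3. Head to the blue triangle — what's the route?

turn left 133°, forward 6.6 m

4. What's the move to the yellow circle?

turn left 73°, forward 4.3 m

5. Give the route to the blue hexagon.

turn left 115°, forward 4.0 m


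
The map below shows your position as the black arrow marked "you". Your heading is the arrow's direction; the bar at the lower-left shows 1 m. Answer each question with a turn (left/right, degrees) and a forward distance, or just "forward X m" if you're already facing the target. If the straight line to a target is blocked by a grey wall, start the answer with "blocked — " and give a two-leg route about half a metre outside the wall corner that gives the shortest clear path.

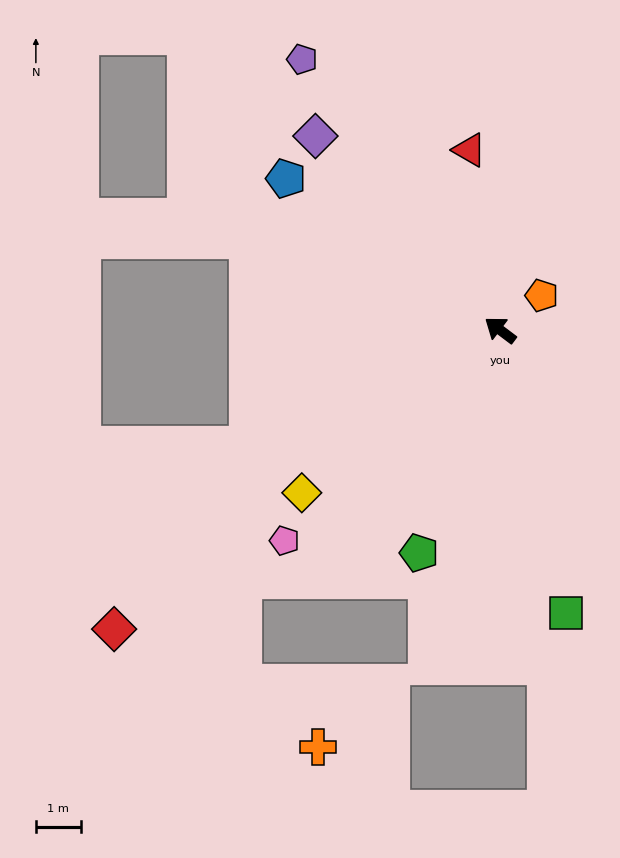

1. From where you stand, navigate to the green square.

turn left 140°, forward 6.5 m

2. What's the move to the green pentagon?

turn left 107°, forward 5.3 m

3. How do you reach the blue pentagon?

forward 5.9 m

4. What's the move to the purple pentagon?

turn right 17°, forward 7.5 m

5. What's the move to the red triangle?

turn right 43°, forward 4.1 m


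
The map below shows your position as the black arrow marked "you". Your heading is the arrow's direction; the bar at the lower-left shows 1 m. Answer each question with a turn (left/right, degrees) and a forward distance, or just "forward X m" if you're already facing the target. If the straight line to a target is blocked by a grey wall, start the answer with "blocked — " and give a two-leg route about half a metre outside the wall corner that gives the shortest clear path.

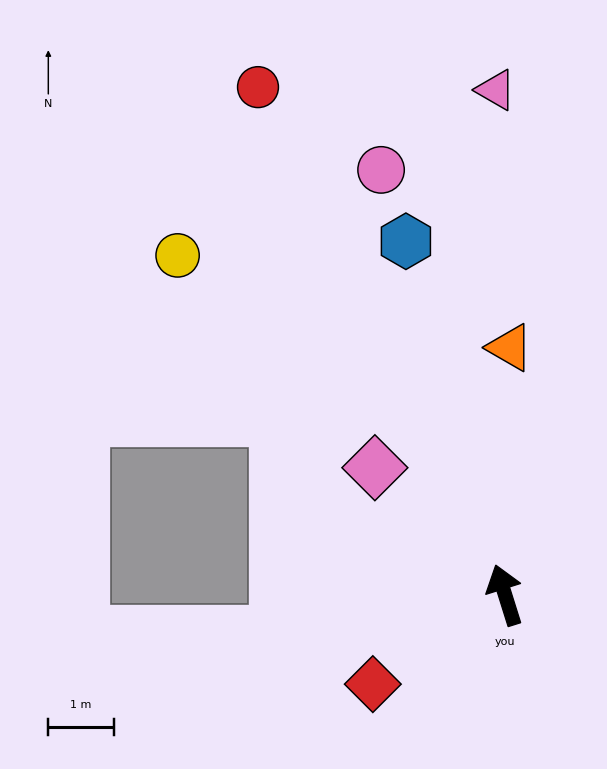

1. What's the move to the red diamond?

turn left 107°, forward 2.4 m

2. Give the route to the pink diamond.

turn left 28°, forward 2.8 m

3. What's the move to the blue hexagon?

forward 5.6 m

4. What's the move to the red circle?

turn left 9°, forward 8.6 m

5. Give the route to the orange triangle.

turn right 18°, forward 3.8 m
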